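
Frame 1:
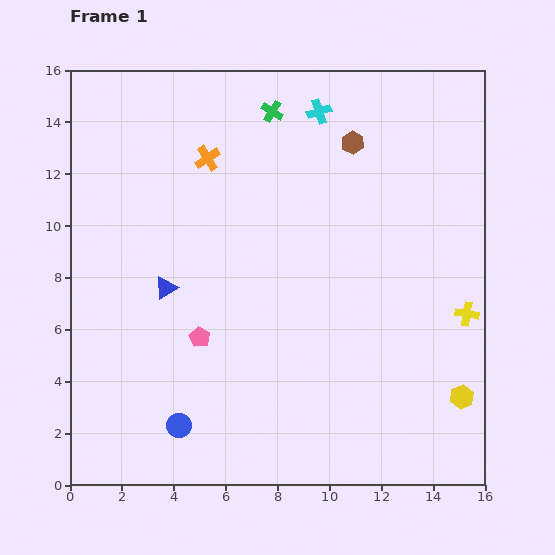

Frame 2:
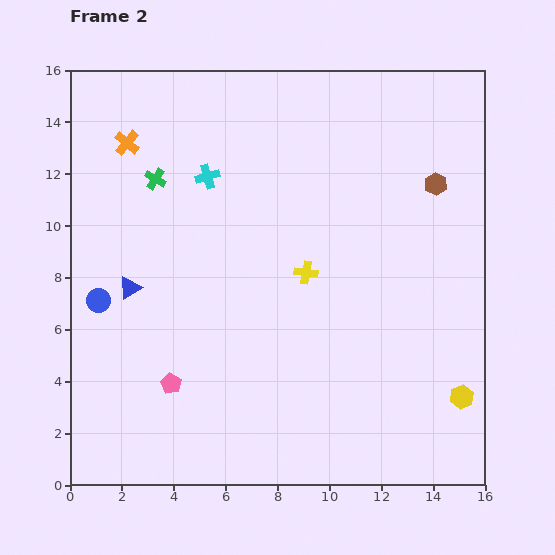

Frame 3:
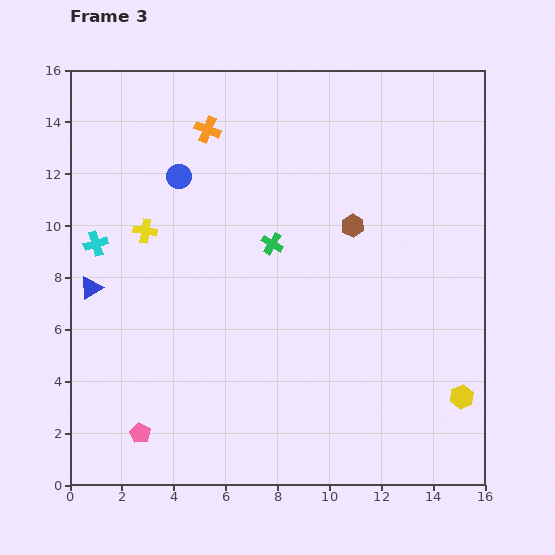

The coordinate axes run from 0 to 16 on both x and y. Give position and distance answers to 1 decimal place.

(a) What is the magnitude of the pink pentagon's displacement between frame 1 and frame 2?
2.1

The pink pentagon moved from (5.0, 5.7) to (3.9, 3.9), a distance of √(1.1² + 1.8²) ≈ 2.1.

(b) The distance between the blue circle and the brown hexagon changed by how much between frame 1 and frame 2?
+1.0

Distance in frame 1: 12.8. Distance in frame 2: 13.8.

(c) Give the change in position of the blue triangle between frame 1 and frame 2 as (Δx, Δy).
(-1.4, 0.0)

The blue triangle was at (3.7, 7.6) in frame 1 and (2.3, 7.6) in frame 2.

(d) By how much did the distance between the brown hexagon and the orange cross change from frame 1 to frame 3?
+1.1

Distance in frame 1: 5.6. Distance in frame 3: 6.7.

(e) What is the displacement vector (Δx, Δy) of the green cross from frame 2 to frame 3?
(4.5, -2.5)

The green cross was at (3.3, 11.8) in frame 2 and (7.8, 9.3) in frame 3.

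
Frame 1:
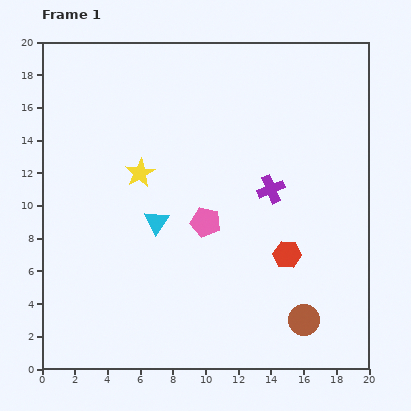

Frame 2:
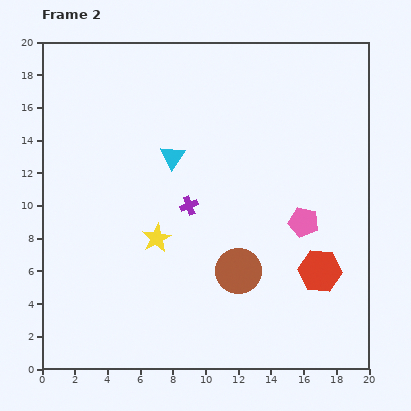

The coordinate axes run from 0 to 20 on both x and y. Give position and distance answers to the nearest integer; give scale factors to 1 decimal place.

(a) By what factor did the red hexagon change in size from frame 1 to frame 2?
1.5×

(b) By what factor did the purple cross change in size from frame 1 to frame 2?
0.6×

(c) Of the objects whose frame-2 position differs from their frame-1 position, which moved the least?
the red hexagon

(moved 2)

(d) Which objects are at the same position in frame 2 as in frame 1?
none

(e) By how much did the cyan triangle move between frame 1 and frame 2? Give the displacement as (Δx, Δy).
(1, 4)

The cyan triangle was at (7, 9) in frame 1 and (8, 13) in frame 2.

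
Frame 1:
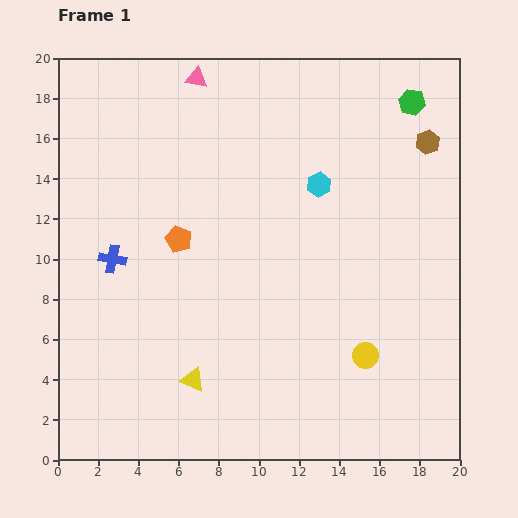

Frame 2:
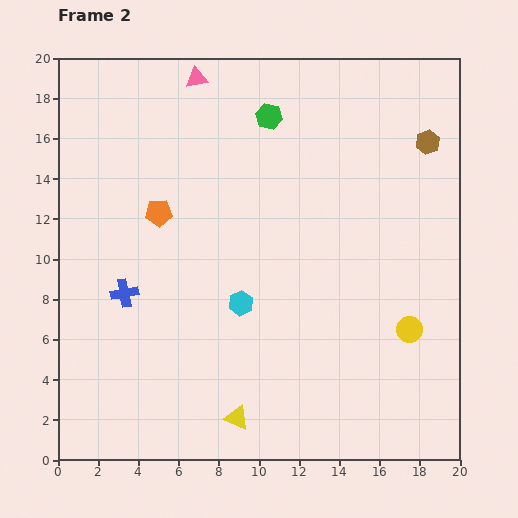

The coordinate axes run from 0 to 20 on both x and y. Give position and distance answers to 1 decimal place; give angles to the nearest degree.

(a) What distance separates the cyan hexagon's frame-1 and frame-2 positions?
7.1

The cyan hexagon moved from (13.0, 13.7) to (9.1, 7.8), a distance of √(3.9² + 5.9²) ≈ 7.1.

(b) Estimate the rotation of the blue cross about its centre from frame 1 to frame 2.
21° counter-clockwise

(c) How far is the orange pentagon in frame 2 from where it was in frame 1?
1.6

The orange pentagon moved from (6.0, 11.0) to (5.0, 12.3), a distance of √(1.0² + 1.3²) ≈ 1.6.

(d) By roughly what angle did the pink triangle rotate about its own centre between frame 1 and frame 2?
18° counter-clockwise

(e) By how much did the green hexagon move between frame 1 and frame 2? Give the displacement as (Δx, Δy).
(-7.1, -0.7)

The green hexagon was at (17.6, 17.8) in frame 1 and (10.5, 17.1) in frame 2.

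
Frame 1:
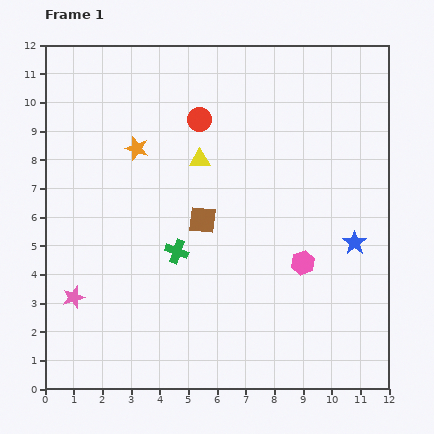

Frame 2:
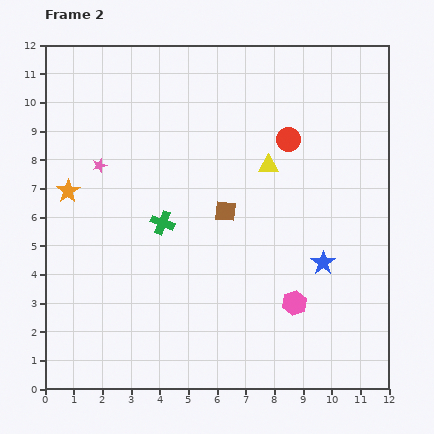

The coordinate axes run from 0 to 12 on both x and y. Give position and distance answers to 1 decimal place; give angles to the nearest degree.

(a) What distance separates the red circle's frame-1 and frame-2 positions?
3.2

The red circle moved from (5.4, 9.4) to (8.5, 8.7), a distance of √(3.1² + 0.7²) ≈ 3.2.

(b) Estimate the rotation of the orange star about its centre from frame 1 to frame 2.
21° clockwise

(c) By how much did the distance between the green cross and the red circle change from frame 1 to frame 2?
+0.6

Distance in frame 1: 4.7. Distance in frame 2: 5.3.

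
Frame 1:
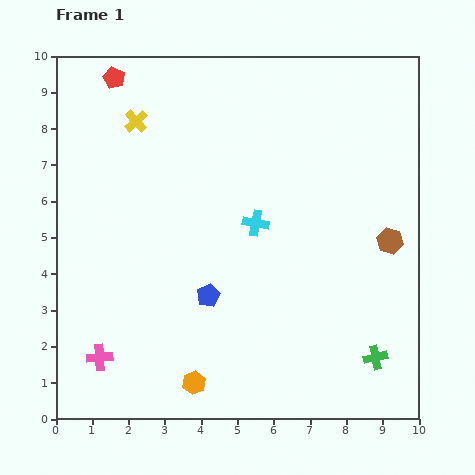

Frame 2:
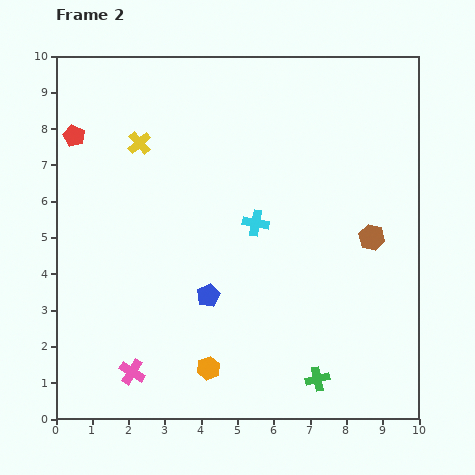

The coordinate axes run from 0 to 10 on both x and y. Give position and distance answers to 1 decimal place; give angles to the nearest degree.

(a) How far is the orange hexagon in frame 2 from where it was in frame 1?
0.6

The orange hexagon moved from (3.8, 1.0) to (4.2, 1.4), a distance of √(0.4² + 0.4²) ≈ 0.6.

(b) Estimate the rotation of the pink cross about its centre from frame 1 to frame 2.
36° clockwise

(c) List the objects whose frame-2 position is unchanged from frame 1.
the blue pentagon, the cyan cross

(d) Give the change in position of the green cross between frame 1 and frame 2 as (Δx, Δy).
(-1.6, -0.6)

The green cross was at (8.8, 1.7) in frame 1 and (7.2, 1.1) in frame 2.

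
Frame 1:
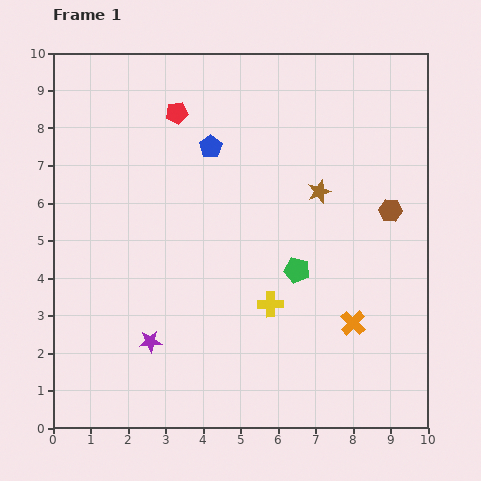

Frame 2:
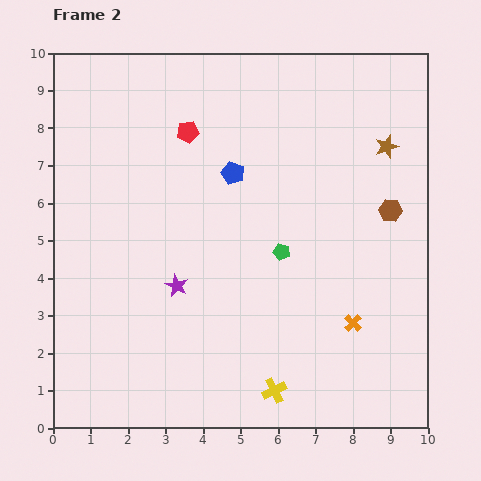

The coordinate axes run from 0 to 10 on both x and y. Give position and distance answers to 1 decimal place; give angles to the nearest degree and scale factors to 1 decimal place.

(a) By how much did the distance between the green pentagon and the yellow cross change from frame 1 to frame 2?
+2.6

Distance in frame 1: 1.1. Distance in frame 2: 3.7.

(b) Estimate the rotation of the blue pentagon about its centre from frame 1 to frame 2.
15° counter-clockwise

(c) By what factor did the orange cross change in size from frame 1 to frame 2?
0.7×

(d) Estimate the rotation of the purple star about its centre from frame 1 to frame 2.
30° clockwise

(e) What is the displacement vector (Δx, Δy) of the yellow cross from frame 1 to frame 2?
(0.1, -2.3)

The yellow cross was at (5.8, 3.3) in frame 1 and (5.9, 1.0) in frame 2.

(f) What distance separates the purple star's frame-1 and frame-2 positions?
1.7

The purple star moved from (2.6, 2.3) to (3.3, 3.8), a distance of √(0.7² + 1.5²) ≈ 1.7.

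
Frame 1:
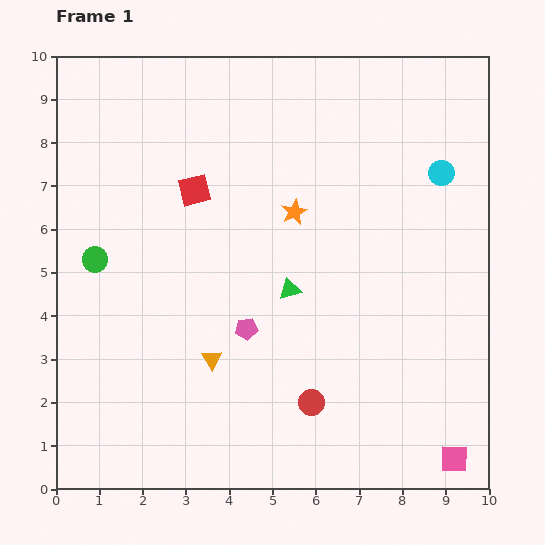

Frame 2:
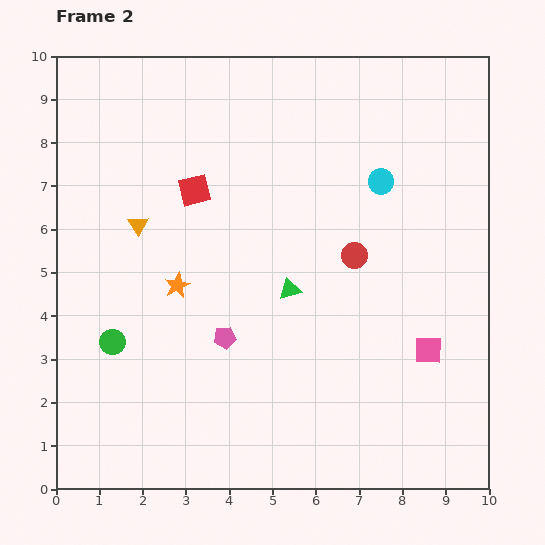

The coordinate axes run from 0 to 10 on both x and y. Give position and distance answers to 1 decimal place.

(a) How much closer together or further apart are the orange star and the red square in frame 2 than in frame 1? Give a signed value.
-0.2

Distance in frame 1: 2.4. Distance in frame 2: 2.2.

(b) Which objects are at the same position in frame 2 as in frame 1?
the red square, the green triangle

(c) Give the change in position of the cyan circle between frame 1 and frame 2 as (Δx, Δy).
(-1.4, -0.2)

The cyan circle was at (8.9, 7.3) in frame 1 and (7.5, 7.1) in frame 2.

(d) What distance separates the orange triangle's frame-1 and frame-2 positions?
3.5

The orange triangle moved from (3.6, 3.0) to (1.9, 6.1), a distance of √(1.7² + 3.1²) ≈ 3.5.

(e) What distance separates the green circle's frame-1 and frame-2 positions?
1.9

The green circle moved from (0.9, 5.3) to (1.3, 3.4), a distance of √(0.4² + 1.9²) ≈ 1.9.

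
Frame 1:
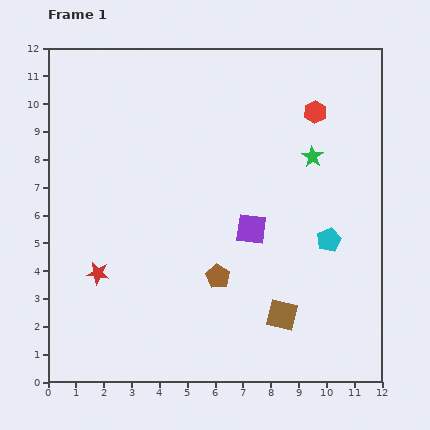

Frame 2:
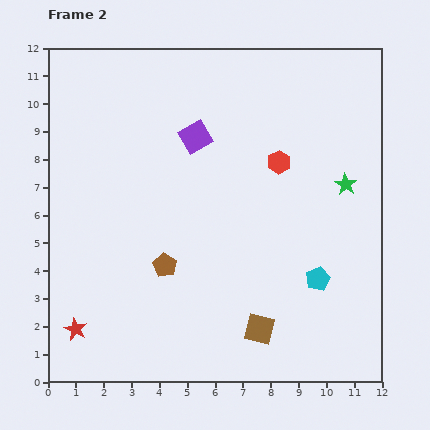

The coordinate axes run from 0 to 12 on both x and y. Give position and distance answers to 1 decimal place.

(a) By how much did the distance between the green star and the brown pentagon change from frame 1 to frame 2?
+1.6

Distance in frame 1: 5.5. Distance in frame 2: 7.1.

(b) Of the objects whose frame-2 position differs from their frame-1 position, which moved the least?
the brown square

(moved 0.9)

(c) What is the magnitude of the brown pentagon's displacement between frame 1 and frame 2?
1.9

The brown pentagon moved from (6.1, 3.8) to (4.2, 4.2), a distance of √(1.9² + 0.4²) ≈ 1.9.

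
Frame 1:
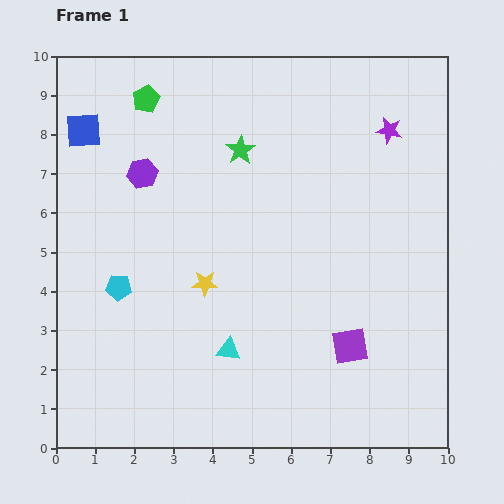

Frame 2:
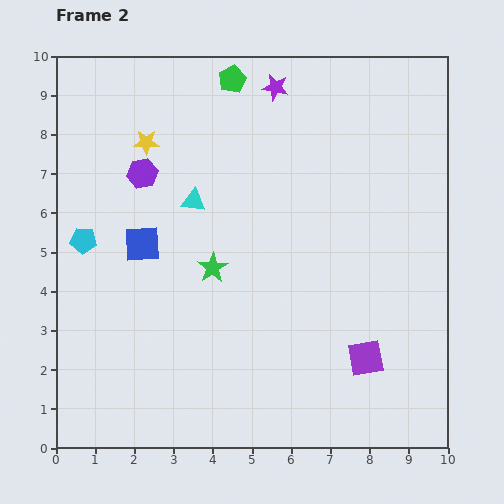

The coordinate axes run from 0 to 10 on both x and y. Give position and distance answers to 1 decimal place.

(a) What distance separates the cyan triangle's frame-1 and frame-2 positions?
3.9

The cyan triangle moved from (4.4, 2.5) to (3.5, 6.3), a distance of √(0.9² + 3.8²) ≈ 3.9.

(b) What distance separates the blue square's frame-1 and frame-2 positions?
3.3

The blue square moved from (0.7, 8.1) to (2.2, 5.2), a distance of √(1.5² + 2.9²) ≈ 3.3.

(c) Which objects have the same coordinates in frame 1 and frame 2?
the purple hexagon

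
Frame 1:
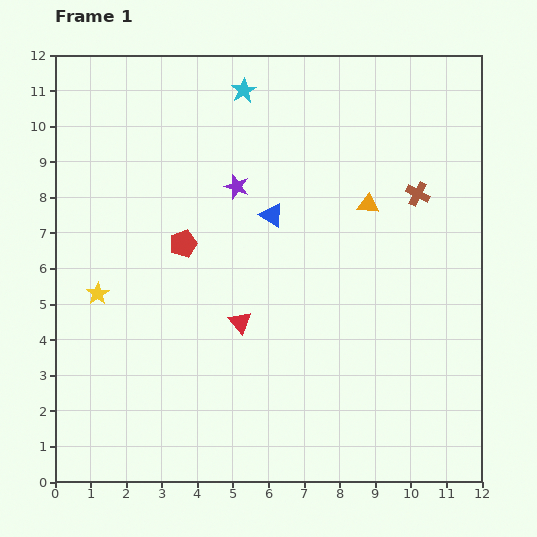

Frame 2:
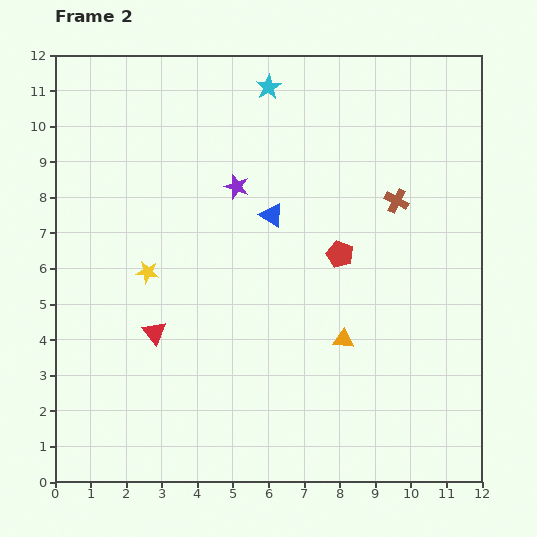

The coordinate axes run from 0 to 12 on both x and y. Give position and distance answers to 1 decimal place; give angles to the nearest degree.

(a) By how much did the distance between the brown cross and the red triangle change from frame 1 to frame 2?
+1.5

Distance in frame 1: 6.2. Distance in frame 2: 7.7.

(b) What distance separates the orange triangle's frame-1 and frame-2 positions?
3.9

The orange triangle moved from (8.8, 7.8) to (8.1, 4.0), a distance of √(0.7² + 3.8²) ≈ 3.9.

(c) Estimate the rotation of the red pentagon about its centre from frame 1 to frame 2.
29° counter-clockwise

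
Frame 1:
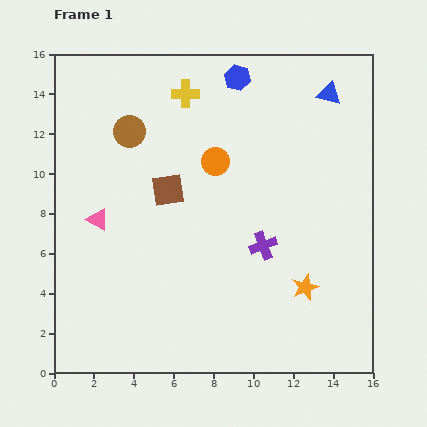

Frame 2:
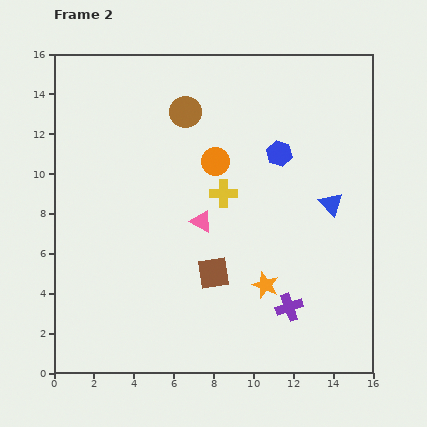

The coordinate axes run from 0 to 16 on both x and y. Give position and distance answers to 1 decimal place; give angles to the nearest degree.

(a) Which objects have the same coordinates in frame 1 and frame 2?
the orange circle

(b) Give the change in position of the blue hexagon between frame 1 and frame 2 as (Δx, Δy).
(2.1, -3.8)

The blue hexagon was at (9.2, 14.8) in frame 1 and (11.3, 11.0) in frame 2.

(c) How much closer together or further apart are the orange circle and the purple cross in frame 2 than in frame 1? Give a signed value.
+3.4

Distance in frame 1: 4.8. Distance in frame 2: 8.2.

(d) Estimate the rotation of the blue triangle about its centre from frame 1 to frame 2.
34° clockwise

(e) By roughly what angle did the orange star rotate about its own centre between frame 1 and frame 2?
28° counter-clockwise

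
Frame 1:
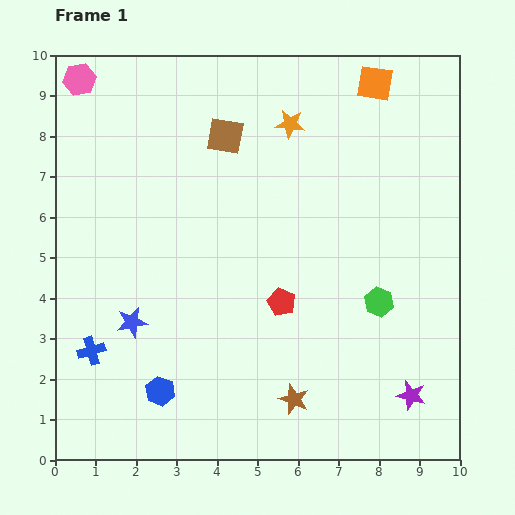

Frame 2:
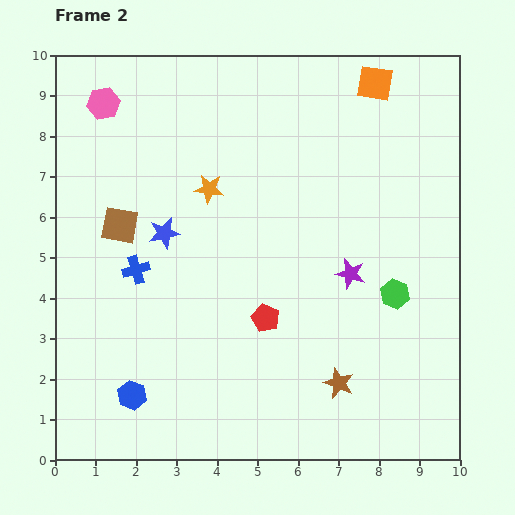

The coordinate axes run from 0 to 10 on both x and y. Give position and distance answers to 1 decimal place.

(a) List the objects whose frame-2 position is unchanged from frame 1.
the orange square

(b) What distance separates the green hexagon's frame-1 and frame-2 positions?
0.4

The green hexagon moved from (8.0, 3.9) to (8.4, 4.1), a distance of √(0.4² + 0.2²) ≈ 0.4.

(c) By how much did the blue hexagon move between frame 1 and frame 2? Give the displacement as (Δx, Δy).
(-0.7, -0.1)

The blue hexagon was at (2.6, 1.7) in frame 1 and (1.9, 1.6) in frame 2.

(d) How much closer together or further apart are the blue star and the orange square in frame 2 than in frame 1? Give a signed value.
-2.0

Distance in frame 1: 8.4. Distance in frame 2: 6.4.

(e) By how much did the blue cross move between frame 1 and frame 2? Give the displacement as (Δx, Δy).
(1.1, 2.0)

The blue cross was at (0.9, 2.7) in frame 1 and (2.0, 4.7) in frame 2.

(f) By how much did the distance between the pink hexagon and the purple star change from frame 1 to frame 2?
-3.9

Distance in frame 1: 11.3. Distance in frame 2: 7.4.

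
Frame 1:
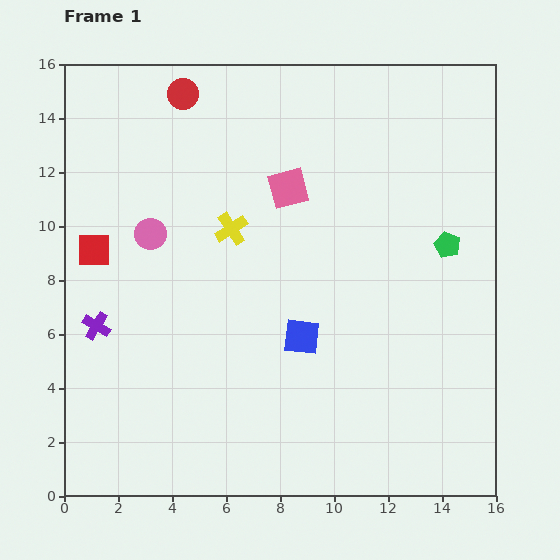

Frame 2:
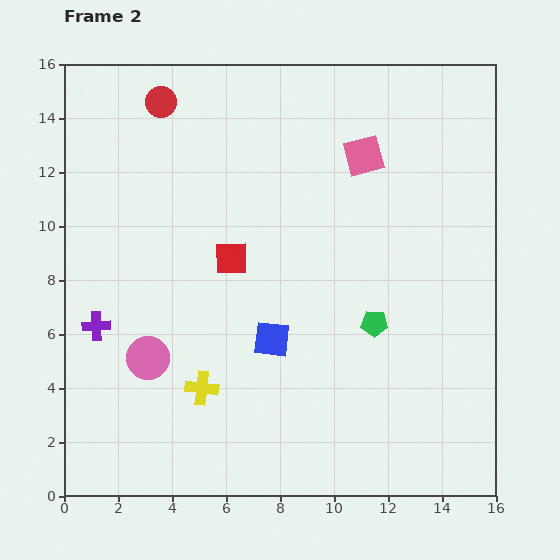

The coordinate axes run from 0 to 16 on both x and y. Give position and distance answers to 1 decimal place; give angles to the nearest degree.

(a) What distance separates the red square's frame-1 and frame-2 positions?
5.1

The red square moved from (1.1, 9.1) to (6.2, 8.8), a distance of √(5.1² + 0.3²) ≈ 5.1.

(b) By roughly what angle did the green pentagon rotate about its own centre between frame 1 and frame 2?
23° counter-clockwise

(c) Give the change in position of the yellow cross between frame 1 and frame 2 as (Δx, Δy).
(-1.1, -5.9)

The yellow cross was at (6.2, 9.9) in frame 1 and (5.1, 4.0) in frame 2.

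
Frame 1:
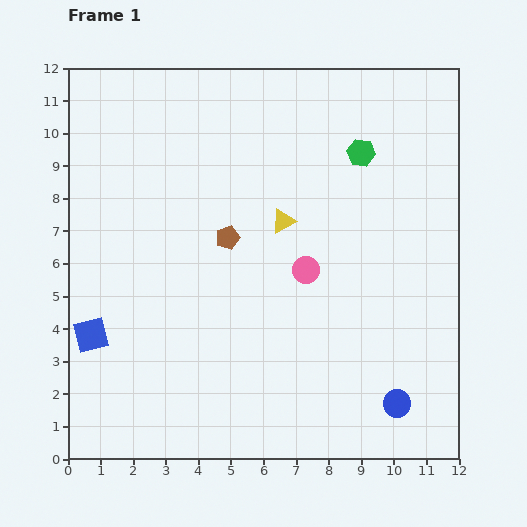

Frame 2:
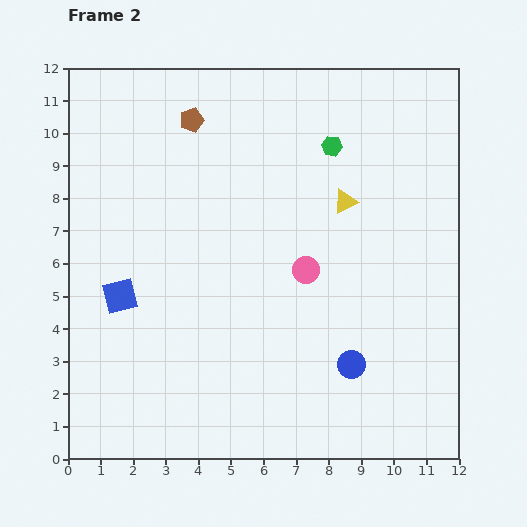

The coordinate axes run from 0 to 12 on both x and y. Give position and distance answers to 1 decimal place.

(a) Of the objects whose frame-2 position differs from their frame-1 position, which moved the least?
the green hexagon

(moved 0.9)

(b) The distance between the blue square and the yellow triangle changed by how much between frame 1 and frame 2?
+0.6

Distance in frame 1: 6.9. Distance in frame 2: 7.5.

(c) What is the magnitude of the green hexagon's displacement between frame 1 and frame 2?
0.9

The green hexagon moved from (9.0, 9.4) to (8.1, 9.6), a distance of √(0.9² + 0.2²) ≈ 0.9.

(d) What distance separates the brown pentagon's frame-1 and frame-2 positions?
3.8

The brown pentagon moved from (4.9, 6.8) to (3.8, 10.4), a distance of √(1.1² + 3.6²) ≈ 3.8.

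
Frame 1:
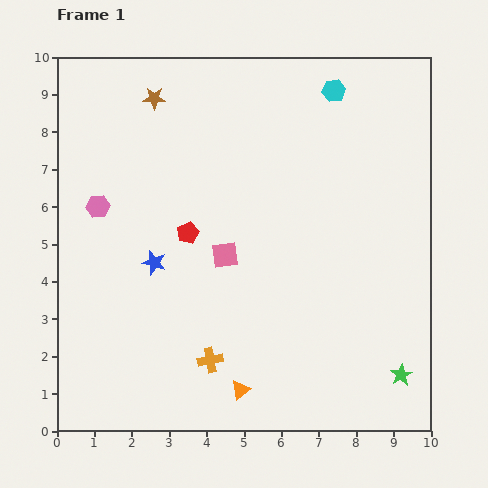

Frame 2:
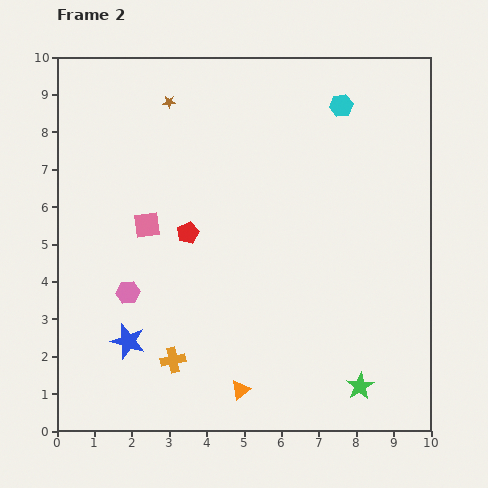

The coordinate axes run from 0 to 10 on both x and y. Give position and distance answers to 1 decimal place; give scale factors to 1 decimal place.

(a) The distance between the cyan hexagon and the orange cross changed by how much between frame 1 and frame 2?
+0.3

Distance in frame 1: 7.9. Distance in frame 2: 8.2.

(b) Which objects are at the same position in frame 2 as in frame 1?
the red pentagon, the orange triangle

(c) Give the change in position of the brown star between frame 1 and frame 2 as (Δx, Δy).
(0.4, -0.1)

The brown star was at (2.6, 8.9) in frame 1 and (3.0, 8.8) in frame 2.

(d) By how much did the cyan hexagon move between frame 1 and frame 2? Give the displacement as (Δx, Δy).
(0.2, -0.4)

The cyan hexagon was at (7.4, 9.1) in frame 1 and (7.6, 8.7) in frame 2.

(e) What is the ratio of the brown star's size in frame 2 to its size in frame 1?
0.6×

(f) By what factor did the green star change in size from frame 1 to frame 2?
1.3×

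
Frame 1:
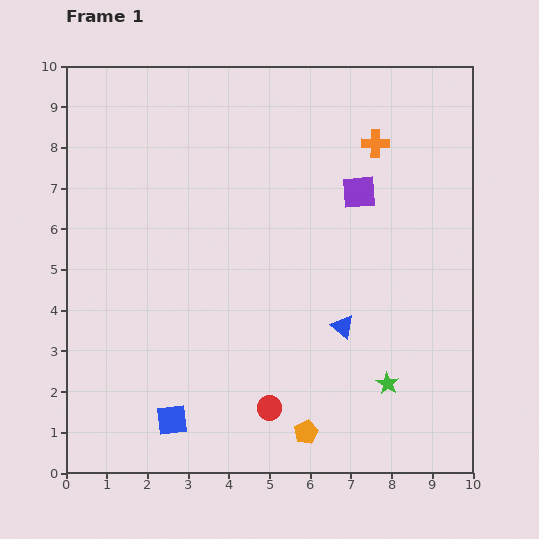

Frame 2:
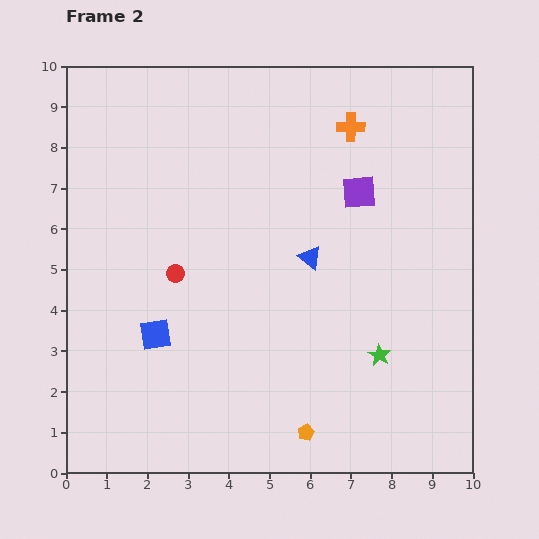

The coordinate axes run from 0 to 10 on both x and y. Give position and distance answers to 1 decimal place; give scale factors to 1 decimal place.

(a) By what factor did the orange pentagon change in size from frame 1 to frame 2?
0.7×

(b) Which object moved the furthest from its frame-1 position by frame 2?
the red circle

(moved 4.0; next 2.1)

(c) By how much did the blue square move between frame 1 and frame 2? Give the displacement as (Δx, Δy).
(-0.4, 2.1)

The blue square was at (2.6, 1.3) in frame 1 and (2.2, 3.4) in frame 2.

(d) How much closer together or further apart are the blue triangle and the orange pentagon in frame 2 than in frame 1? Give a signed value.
+1.5

Distance in frame 1: 2.8. Distance in frame 2: 4.3.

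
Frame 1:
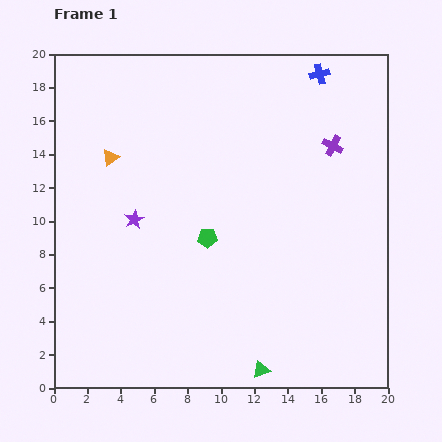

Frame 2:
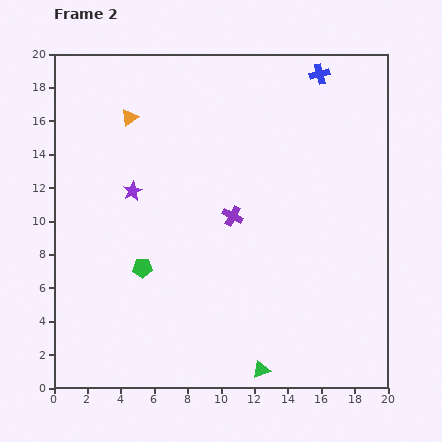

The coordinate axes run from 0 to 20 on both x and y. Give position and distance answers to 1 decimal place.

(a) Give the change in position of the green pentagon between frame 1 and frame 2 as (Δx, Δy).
(-3.9, -1.8)

The green pentagon was at (9.2, 9.0) in frame 1 and (5.3, 7.2) in frame 2.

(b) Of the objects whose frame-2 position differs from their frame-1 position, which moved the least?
the purple star

(moved 1.7)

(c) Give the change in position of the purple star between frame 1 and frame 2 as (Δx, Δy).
(-0.1, 1.7)

The purple star was at (4.8, 10.1) in frame 1 and (4.7, 11.8) in frame 2.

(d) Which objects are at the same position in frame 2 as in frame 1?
the blue cross, the green triangle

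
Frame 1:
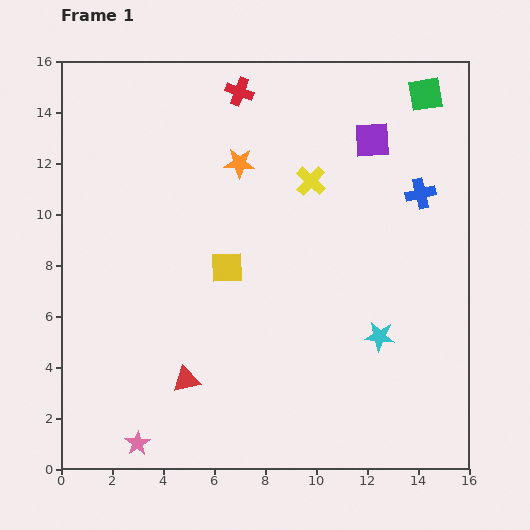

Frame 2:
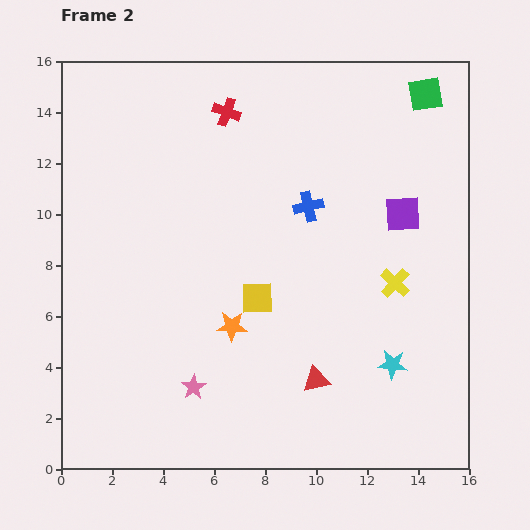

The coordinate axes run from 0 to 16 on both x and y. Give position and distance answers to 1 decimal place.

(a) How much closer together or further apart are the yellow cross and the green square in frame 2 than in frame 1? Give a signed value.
+1.9

Distance in frame 1: 5.6. Distance in frame 2: 7.5.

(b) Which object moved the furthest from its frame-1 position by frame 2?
the orange star

(moved 6.4; next 5.2)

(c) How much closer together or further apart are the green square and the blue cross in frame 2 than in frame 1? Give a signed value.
+2.5

Distance in frame 1: 3.9. Distance in frame 2: 6.4.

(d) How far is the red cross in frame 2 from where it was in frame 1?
0.9

The red cross moved from (7.0, 14.8) to (6.5, 14.0), a distance of √(0.5² + 0.8²) ≈ 0.9.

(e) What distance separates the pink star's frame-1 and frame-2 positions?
3.1

The pink star moved from (3.0, 1.0) to (5.2, 3.2), a distance of √(2.2² + 2.2²) ≈ 3.1.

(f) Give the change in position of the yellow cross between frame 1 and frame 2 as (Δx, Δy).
(3.3, -4.0)

The yellow cross was at (9.8, 11.3) in frame 1 and (13.1, 7.3) in frame 2.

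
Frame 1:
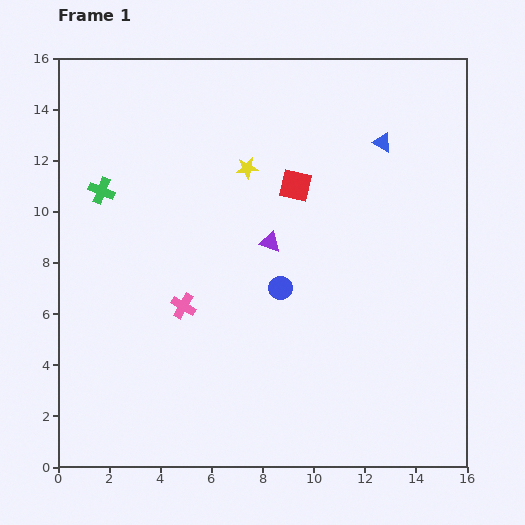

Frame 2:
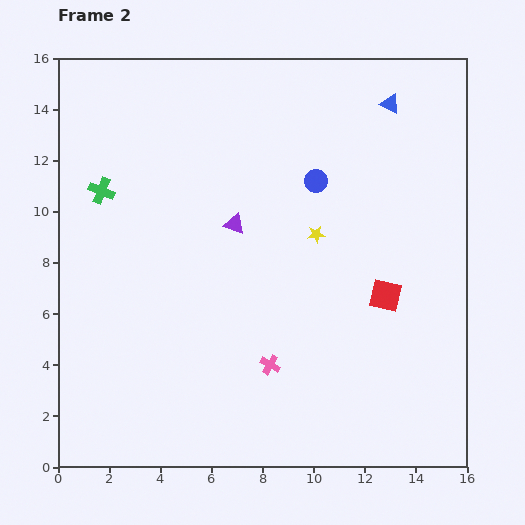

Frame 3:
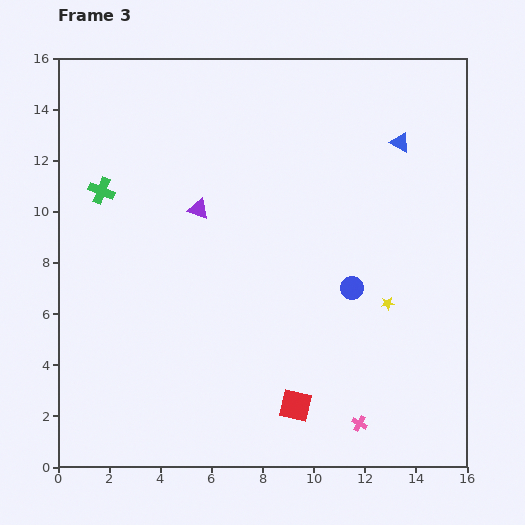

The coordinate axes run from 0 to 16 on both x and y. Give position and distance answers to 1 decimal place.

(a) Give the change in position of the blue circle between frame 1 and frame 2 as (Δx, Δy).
(1.4, 4.2)

The blue circle was at (8.7, 7.0) in frame 1 and (10.1, 11.2) in frame 2.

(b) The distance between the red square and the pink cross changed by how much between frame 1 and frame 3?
-3.8

Distance in frame 1: 6.4. Distance in frame 3: 2.6.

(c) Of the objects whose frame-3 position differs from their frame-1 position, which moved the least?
the blue triangle

(moved 0.7)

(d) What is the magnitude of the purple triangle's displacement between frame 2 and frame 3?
1.5

The purple triangle moved from (6.9, 9.5) to (5.5, 10.1), a distance of √(1.4² + 0.6²) ≈ 1.5.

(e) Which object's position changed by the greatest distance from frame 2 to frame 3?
the red square

(moved 5.5; next 4.4)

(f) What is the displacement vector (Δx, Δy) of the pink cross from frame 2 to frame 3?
(3.5, -2.3)

The pink cross was at (8.3, 4.0) in frame 2 and (11.8, 1.7) in frame 3.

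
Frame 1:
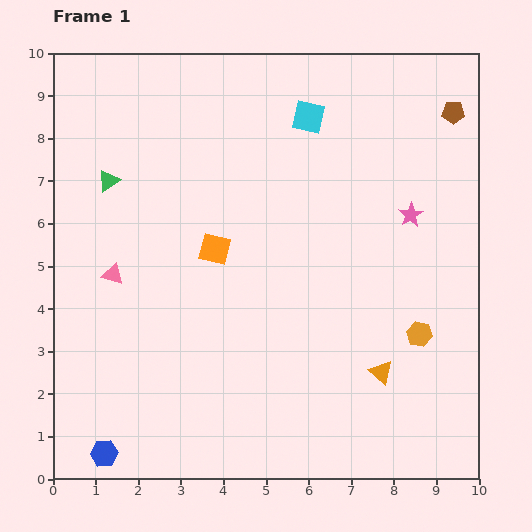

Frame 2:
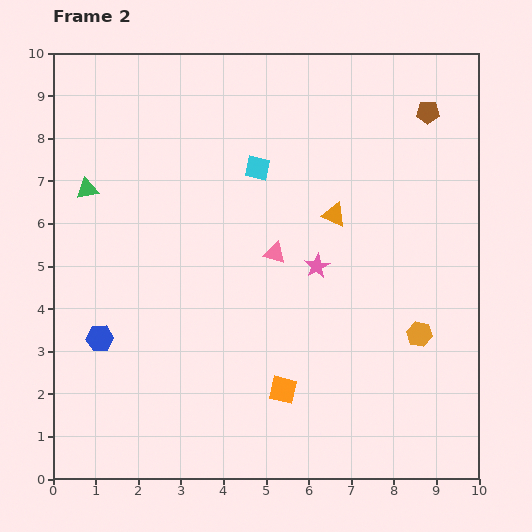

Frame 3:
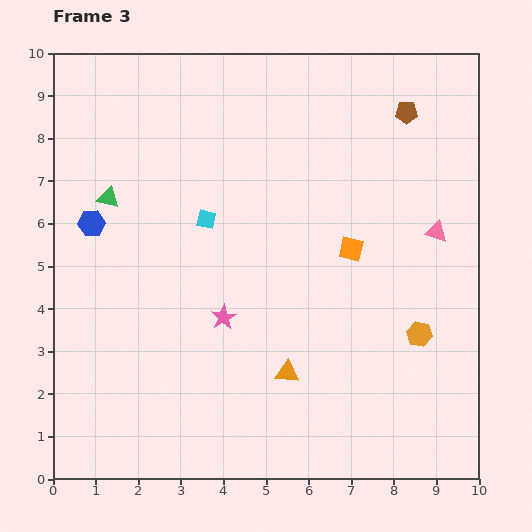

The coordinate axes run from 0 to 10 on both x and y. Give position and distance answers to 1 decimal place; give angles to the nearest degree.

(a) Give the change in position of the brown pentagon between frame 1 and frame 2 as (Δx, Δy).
(-0.6, 0.0)

The brown pentagon was at (9.4, 8.6) in frame 1 and (8.8, 8.6) in frame 2.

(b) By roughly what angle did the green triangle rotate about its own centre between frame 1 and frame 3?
49° clockwise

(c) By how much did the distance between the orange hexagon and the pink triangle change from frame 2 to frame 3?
-1.5

Distance in frame 2: 3.9. Distance in frame 3: 2.4.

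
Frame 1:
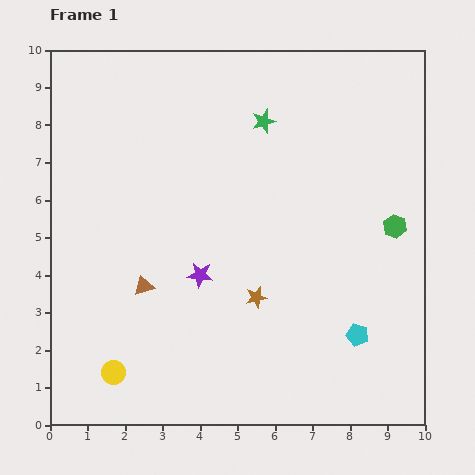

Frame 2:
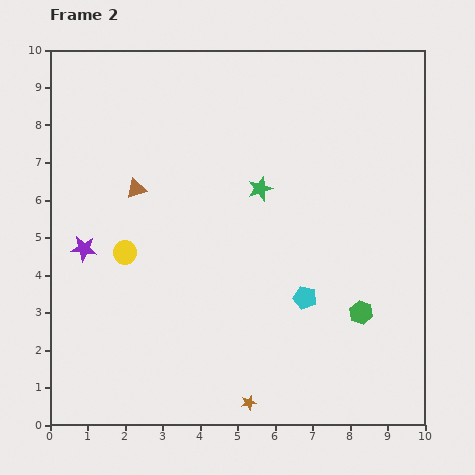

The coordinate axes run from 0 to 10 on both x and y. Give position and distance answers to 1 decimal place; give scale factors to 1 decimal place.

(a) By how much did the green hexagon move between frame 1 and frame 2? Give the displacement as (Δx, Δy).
(-0.9, -2.3)

The green hexagon was at (9.2, 5.3) in frame 1 and (8.3, 3.0) in frame 2.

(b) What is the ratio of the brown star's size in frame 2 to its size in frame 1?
0.7×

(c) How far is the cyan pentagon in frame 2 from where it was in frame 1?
1.7

The cyan pentagon moved from (8.2, 2.4) to (6.8, 3.4), a distance of √(1.4² + 1.0²) ≈ 1.7.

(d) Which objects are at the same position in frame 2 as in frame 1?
none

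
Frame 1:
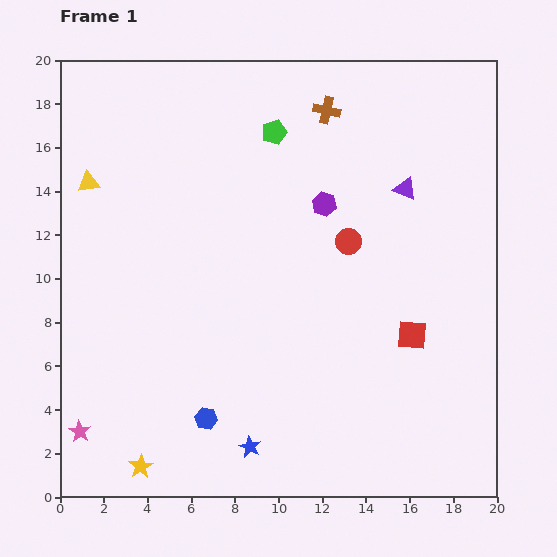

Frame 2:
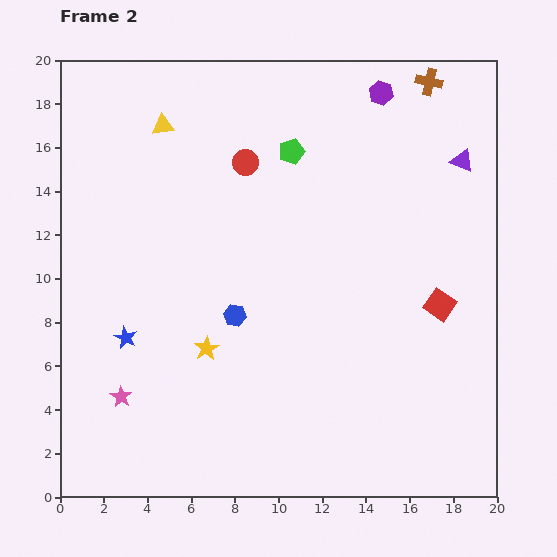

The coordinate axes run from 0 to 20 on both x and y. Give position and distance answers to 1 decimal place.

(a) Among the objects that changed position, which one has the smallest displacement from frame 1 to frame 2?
the green pentagon

(moved 1.2)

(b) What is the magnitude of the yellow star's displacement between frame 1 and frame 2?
6.2

The yellow star moved from (3.7, 1.4) to (6.7, 6.8), a distance of √(3.0² + 5.4²) ≈ 6.2.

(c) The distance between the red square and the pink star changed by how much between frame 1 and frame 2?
-0.6

Distance in frame 1: 15.8. Distance in frame 2: 15.2.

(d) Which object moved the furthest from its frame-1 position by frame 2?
the blue star

(moved 7.6; next 6.2)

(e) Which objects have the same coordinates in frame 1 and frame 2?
none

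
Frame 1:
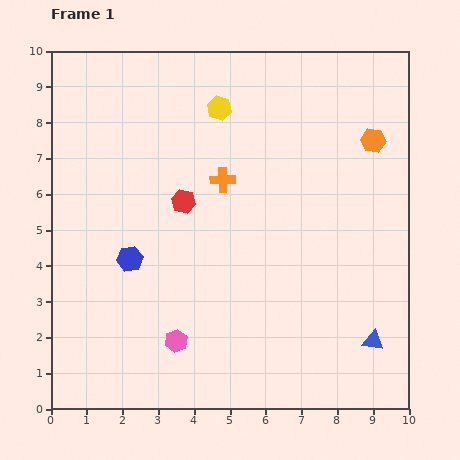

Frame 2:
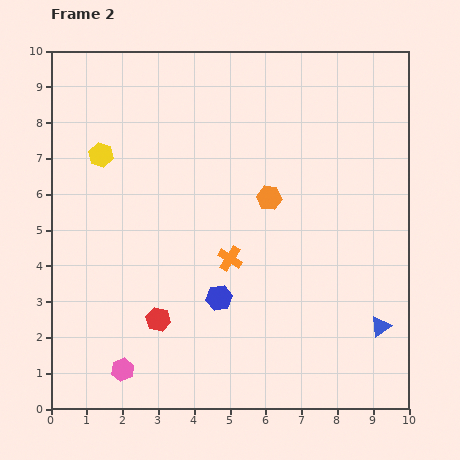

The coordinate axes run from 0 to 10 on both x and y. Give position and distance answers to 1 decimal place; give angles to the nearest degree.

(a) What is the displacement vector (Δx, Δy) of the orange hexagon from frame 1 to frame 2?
(-2.9, -1.6)

The orange hexagon was at (9.0, 7.5) in frame 1 and (6.1, 5.9) in frame 2.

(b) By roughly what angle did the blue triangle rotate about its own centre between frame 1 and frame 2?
44° counter-clockwise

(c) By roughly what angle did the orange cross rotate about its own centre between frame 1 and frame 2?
33° clockwise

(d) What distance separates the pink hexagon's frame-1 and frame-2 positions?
1.7

The pink hexagon moved from (3.5, 1.9) to (2.0, 1.1), a distance of √(1.5² + 0.8²) ≈ 1.7.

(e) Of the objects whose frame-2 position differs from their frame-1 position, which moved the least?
the blue triangle

(moved 0.4)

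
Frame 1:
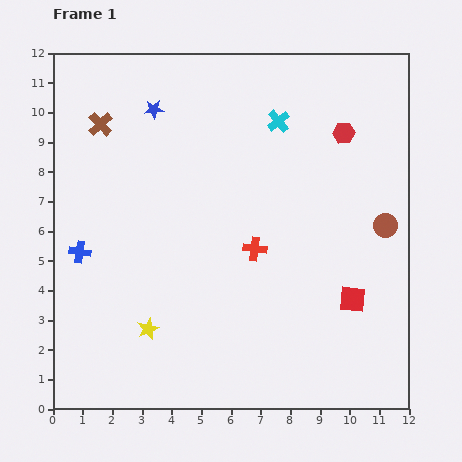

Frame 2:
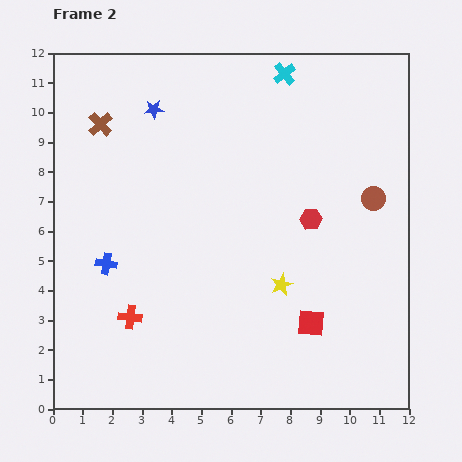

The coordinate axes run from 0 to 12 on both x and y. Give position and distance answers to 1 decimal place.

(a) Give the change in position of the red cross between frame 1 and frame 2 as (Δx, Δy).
(-4.2, -2.3)

The red cross was at (6.8, 5.4) in frame 1 and (2.6, 3.1) in frame 2.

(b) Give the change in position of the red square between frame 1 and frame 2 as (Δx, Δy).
(-1.4, -0.8)

The red square was at (10.1, 3.7) in frame 1 and (8.7, 2.9) in frame 2.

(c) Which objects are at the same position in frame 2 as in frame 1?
the blue star, the brown cross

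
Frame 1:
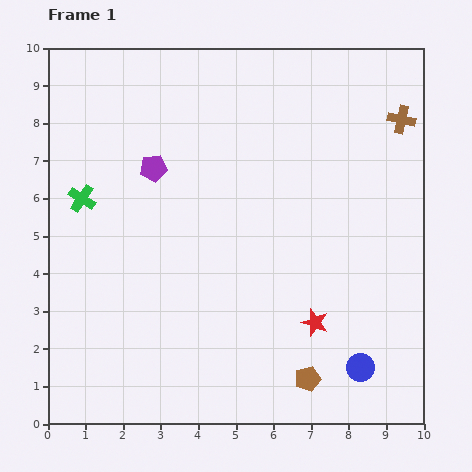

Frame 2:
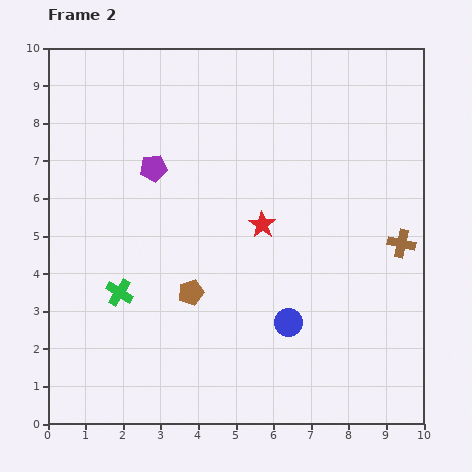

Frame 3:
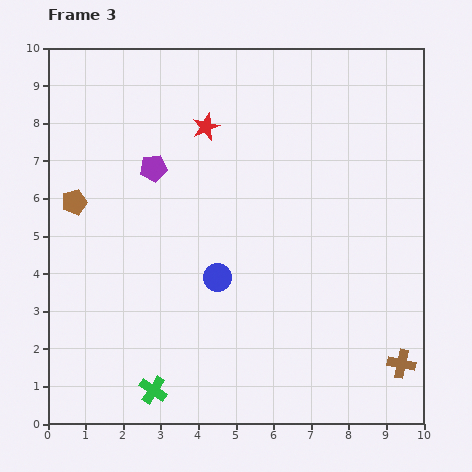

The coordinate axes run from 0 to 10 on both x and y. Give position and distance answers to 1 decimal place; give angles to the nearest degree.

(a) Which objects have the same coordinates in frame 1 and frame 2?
the purple pentagon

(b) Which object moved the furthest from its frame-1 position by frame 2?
the brown pentagon

(moved 3.9; next 3.3)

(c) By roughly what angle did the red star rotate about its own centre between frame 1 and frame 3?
30° clockwise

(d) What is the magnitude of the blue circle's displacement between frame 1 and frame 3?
4.5

The blue circle moved from (8.3, 1.5) to (4.5, 3.9), a distance of √(3.8² + 2.4²) ≈ 4.5.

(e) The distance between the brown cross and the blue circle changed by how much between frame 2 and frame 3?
+1.7

Distance in frame 2: 3.7. Distance in frame 3: 5.4.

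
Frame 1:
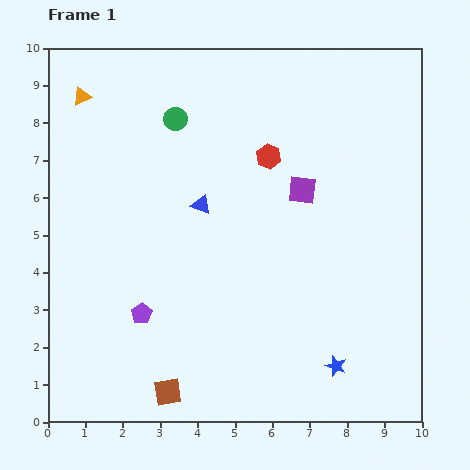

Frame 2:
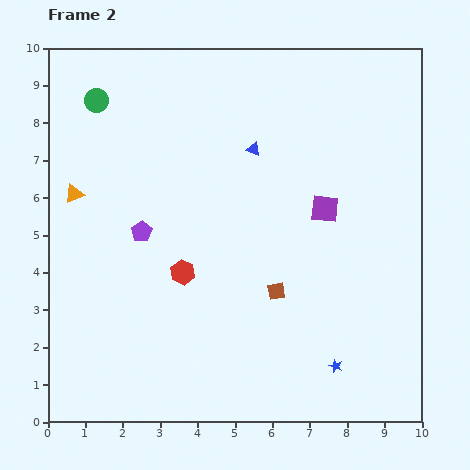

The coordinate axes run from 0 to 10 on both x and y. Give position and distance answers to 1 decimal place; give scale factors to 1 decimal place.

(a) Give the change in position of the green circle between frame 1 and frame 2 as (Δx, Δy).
(-2.1, 0.5)

The green circle was at (3.4, 8.1) in frame 1 and (1.3, 8.6) in frame 2.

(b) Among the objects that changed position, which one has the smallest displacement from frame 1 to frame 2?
the purple square

(moved 0.8)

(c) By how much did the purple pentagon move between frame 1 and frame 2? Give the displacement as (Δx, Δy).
(0.0, 2.2)

The purple pentagon was at (2.5, 2.9) in frame 1 and (2.5, 5.1) in frame 2.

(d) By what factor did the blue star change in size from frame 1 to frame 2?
0.6×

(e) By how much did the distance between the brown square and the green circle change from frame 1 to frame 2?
-0.3

Distance in frame 1: 7.3. Distance in frame 2: 7.0.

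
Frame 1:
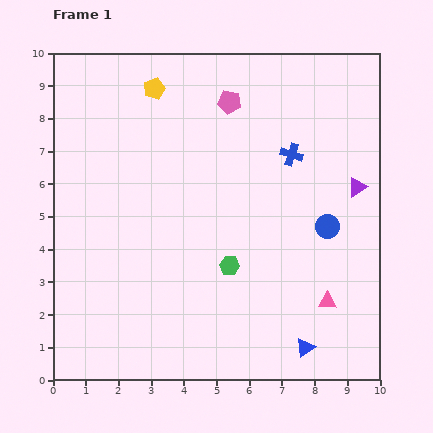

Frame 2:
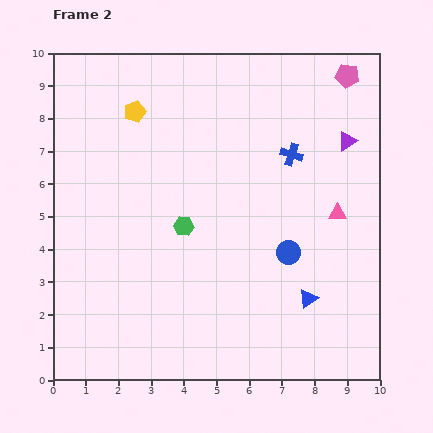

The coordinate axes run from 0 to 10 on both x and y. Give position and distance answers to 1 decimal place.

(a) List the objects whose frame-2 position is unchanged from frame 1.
the blue cross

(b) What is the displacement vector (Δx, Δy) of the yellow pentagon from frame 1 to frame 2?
(-0.6, -0.7)

The yellow pentagon was at (3.1, 8.9) in frame 1 and (2.5, 8.2) in frame 2.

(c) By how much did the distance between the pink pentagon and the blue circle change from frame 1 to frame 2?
+0.9

Distance in frame 1: 4.8. Distance in frame 2: 5.7.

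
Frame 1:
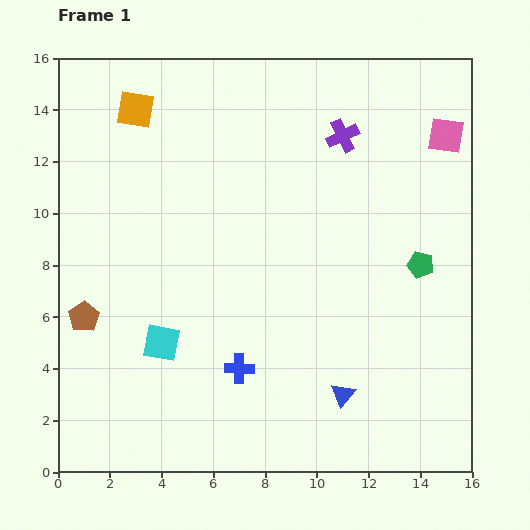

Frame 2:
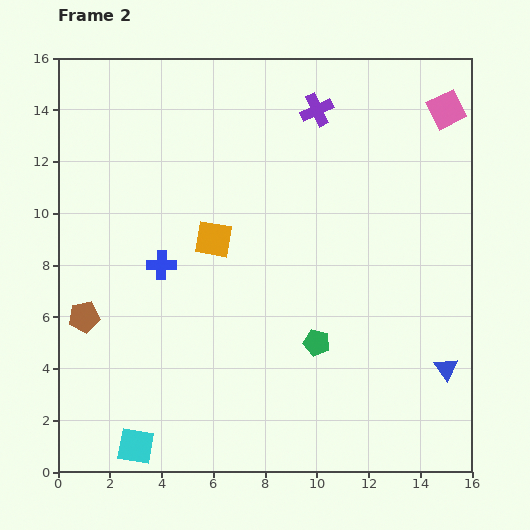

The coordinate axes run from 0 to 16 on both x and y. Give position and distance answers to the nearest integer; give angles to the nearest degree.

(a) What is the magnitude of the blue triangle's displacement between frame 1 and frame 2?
4

The blue triangle moved from (11, 3) to (15, 4), a distance of √(4² + 1²) ≈ 4.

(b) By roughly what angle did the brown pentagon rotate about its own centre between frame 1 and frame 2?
24° clockwise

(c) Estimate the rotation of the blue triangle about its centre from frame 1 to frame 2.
16° counter-clockwise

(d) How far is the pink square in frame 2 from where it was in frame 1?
1

The pink square moved from (15, 13) to (15, 14), a distance of √(0² + 1²) ≈ 1.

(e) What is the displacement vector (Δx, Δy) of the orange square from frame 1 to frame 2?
(3, -5)

The orange square was at (3, 14) in frame 1 and (6, 9) in frame 2.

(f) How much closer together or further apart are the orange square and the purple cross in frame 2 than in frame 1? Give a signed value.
-2

Distance in frame 1: 8. Distance in frame 2: 6.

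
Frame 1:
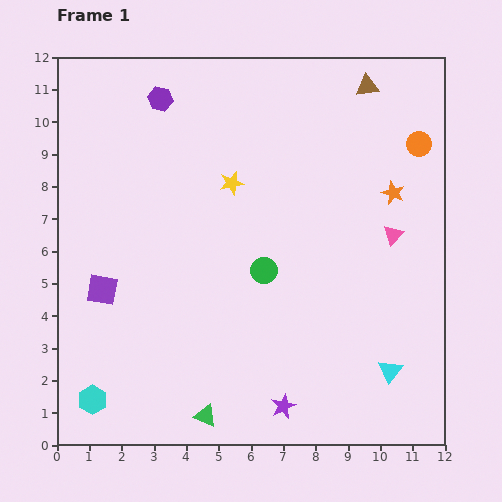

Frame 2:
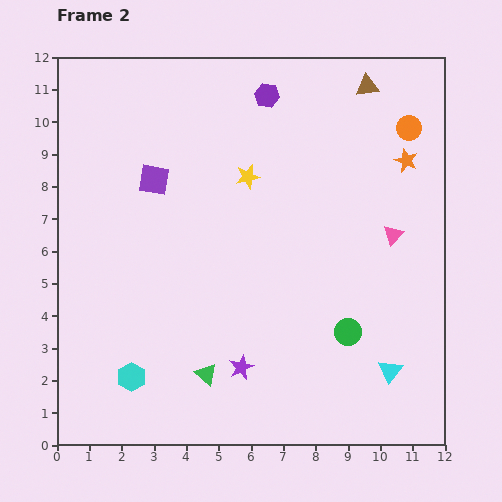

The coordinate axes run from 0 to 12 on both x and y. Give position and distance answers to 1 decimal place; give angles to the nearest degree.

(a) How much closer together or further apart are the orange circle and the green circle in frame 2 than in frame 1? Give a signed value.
+0.4

Distance in frame 1: 6.2. Distance in frame 2: 6.6.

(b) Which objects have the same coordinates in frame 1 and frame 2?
the pink triangle, the brown triangle, the cyan triangle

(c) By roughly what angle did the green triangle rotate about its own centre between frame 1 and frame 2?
18° clockwise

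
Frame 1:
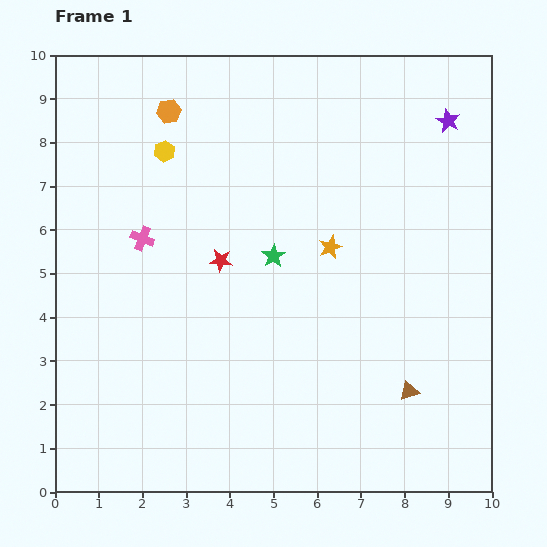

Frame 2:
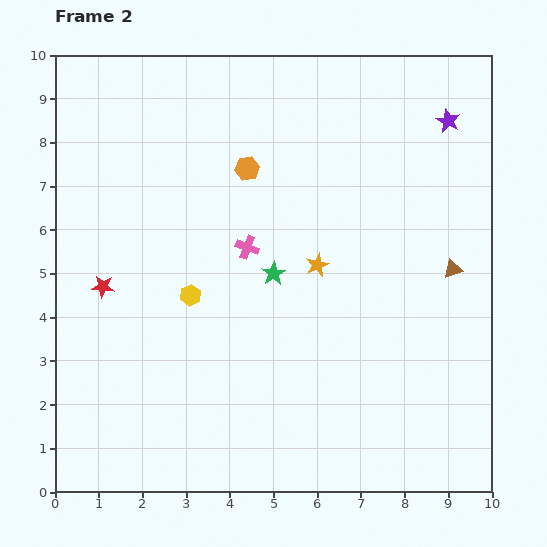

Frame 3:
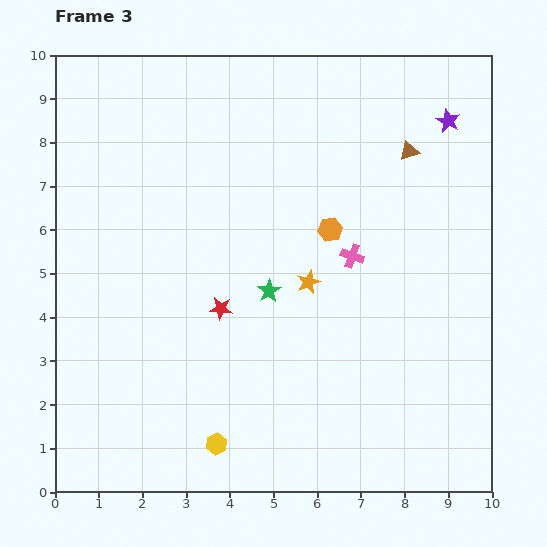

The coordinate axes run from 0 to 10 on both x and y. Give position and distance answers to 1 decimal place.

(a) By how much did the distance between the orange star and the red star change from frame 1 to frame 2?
+2.4

Distance in frame 1: 2.5. Distance in frame 2: 4.9.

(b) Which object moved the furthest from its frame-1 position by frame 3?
the yellow hexagon

(moved 6.8; next 5.5)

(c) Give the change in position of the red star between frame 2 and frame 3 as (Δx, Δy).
(2.7, -0.5)

The red star was at (1.1, 4.7) in frame 2 and (3.8, 4.2) in frame 3.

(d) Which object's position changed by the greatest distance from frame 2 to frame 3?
the yellow hexagon

(moved 3.5; next 2.9)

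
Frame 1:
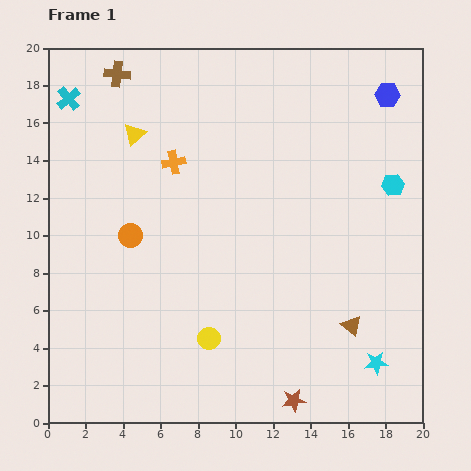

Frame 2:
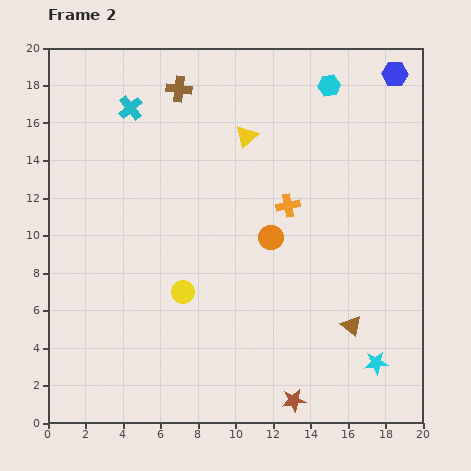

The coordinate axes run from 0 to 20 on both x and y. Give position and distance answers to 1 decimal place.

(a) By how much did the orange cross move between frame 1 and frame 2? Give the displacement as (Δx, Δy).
(6.1, -2.3)

The orange cross was at (6.7, 13.9) in frame 1 and (12.8, 11.6) in frame 2.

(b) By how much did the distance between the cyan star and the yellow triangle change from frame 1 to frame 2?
-3.9

Distance in frame 1: 17.8. Distance in frame 2: 13.9.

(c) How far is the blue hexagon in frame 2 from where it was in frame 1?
1.2

The blue hexagon moved from (18.1, 17.5) to (18.5, 18.6), a distance of √(0.4² + 1.1²) ≈ 1.2.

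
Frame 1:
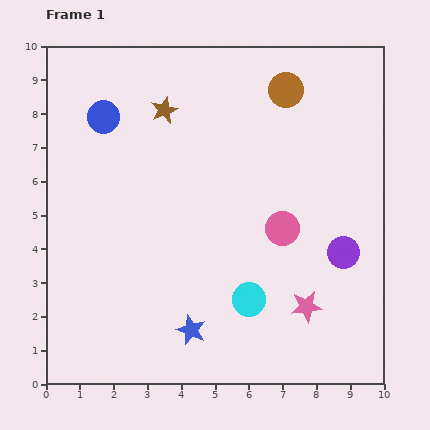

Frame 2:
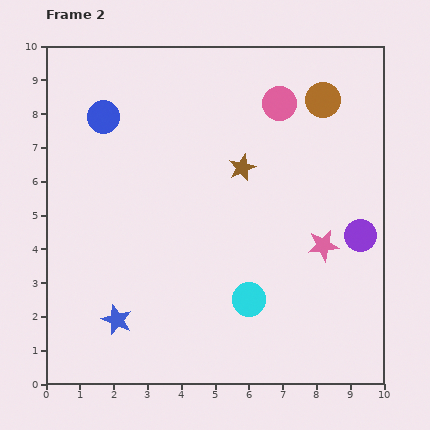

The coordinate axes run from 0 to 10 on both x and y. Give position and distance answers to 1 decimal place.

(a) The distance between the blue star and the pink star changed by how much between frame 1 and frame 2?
+3.0

Distance in frame 1: 3.5. Distance in frame 2: 6.5.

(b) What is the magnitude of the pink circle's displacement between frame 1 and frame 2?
3.7

The pink circle moved from (7.0, 4.6) to (6.9, 8.3), a distance of √(0.1² + 3.7²) ≈ 3.7.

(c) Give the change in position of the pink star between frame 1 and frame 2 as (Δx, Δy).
(0.5, 1.8)

The pink star was at (7.7, 2.3) in frame 1 and (8.2, 4.1) in frame 2.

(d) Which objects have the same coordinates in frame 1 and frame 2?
the blue circle, the cyan circle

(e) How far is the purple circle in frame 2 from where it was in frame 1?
0.7

The purple circle moved from (8.8, 3.9) to (9.3, 4.4), a distance of √(0.5² + 0.5²) ≈ 0.7.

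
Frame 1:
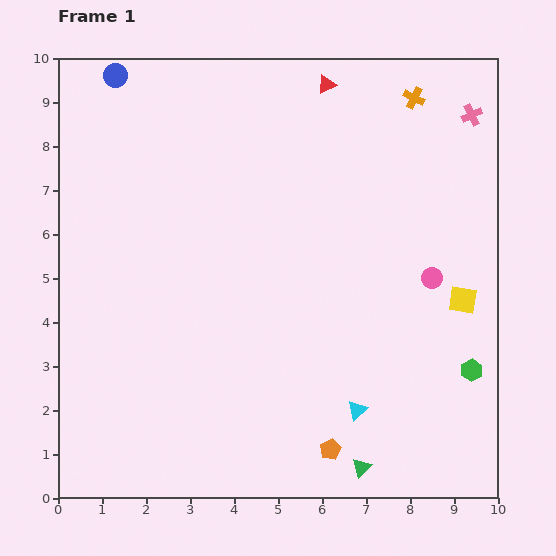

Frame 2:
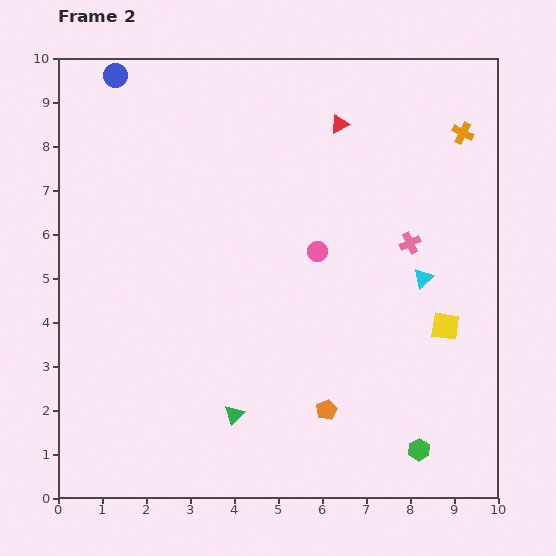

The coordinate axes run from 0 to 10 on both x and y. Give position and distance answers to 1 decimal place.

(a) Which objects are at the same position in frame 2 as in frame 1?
the blue circle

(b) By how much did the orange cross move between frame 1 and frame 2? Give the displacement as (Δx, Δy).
(1.1, -0.8)

The orange cross was at (8.1, 9.1) in frame 1 and (9.2, 8.3) in frame 2.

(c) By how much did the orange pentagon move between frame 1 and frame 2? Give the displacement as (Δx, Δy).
(-0.1, 0.9)

The orange pentagon was at (6.2, 1.1) in frame 1 and (6.1, 2.0) in frame 2.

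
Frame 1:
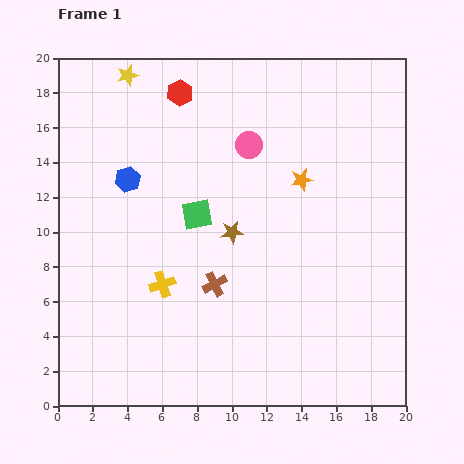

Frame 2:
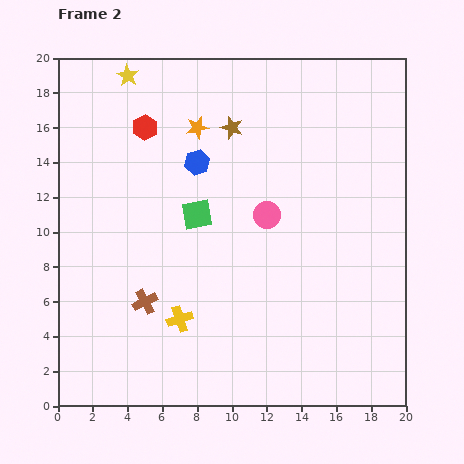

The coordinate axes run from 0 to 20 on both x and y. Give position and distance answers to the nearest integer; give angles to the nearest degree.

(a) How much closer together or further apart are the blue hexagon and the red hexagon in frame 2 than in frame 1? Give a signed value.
-2

Distance in frame 1: 6. Distance in frame 2: 4.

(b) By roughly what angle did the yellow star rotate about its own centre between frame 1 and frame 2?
27° counter-clockwise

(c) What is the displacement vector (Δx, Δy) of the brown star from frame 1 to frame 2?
(0, 6)

The brown star was at (10, 10) in frame 1 and (10, 16) in frame 2.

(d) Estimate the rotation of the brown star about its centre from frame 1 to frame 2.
25° clockwise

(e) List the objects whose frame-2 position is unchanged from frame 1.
the yellow star, the green square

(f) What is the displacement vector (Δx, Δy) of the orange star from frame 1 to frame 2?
(-6, 3)

The orange star was at (14, 13) in frame 1 and (8, 16) in frame 2.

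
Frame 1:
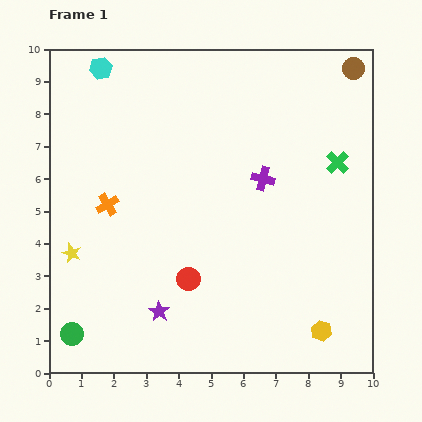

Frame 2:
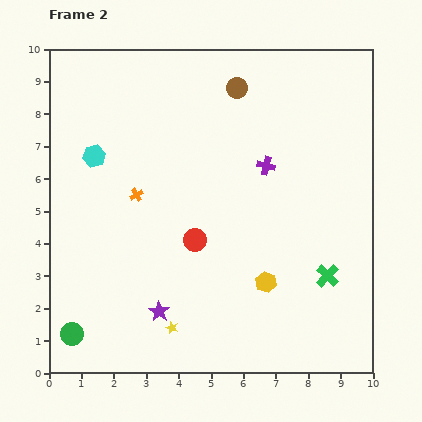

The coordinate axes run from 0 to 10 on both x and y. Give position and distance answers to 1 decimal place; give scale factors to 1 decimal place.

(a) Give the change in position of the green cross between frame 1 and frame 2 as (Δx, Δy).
(-0.3, -3.5)

The green cross was at (8.9, 6.5) in frame 1 and (8.6, 3.0) in frame 2.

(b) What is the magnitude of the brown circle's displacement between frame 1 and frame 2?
3.6

The brown circle moved from (9.4, 9.4) to (5.8, 8.8), a distance of √(3.6² + 0.6²) ≈ 3.6.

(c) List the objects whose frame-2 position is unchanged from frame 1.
the green circle, the purple star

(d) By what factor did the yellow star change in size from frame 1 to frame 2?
0.6×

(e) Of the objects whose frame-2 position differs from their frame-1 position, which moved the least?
the purple cross

(moved 0.4)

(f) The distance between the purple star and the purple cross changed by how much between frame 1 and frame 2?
+0.4

Distance in frame 1: 5.2. Distance in frame 2: 5.6.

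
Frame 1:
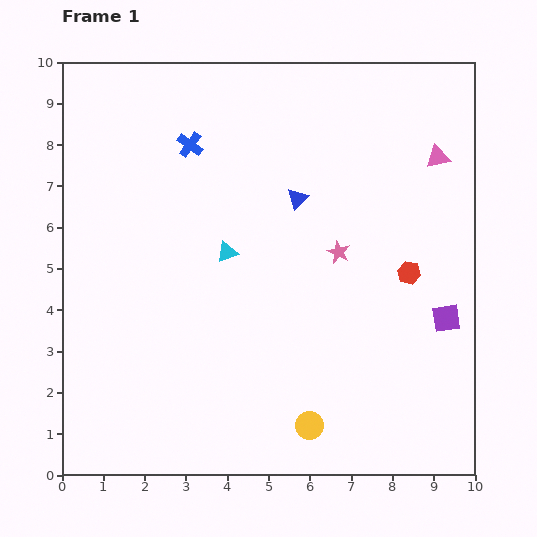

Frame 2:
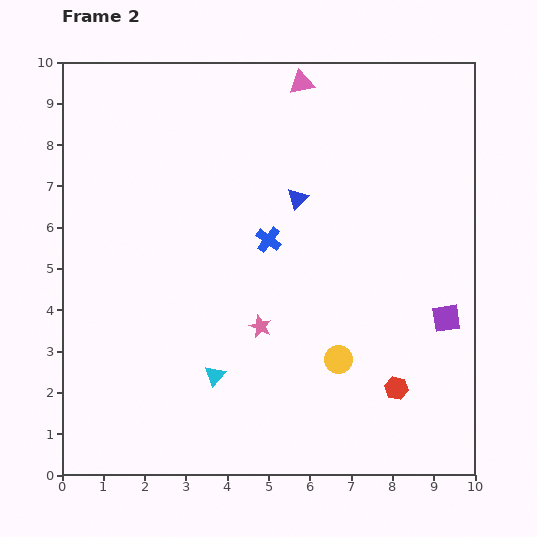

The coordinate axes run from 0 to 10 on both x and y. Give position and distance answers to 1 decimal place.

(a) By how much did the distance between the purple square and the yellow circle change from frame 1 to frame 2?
-1.4

Distance in frame 1: 4.2. Distance in frame 2: 2.8.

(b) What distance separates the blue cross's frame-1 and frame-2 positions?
3.0

The blue cross moved from (3.1, 8.0) to (5.0, 5.7), a distance of √(1.9² + 2.3²) ≈ 3.0.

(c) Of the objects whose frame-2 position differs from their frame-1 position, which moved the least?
the yellow circle

(moved 1.7)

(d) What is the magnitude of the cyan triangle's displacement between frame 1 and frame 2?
3.0

The cyan triangle moved from (4.0, 5.4) to (3.7, 2.4), a distance of √(0.3² + 3.0²) ≈ 3.0.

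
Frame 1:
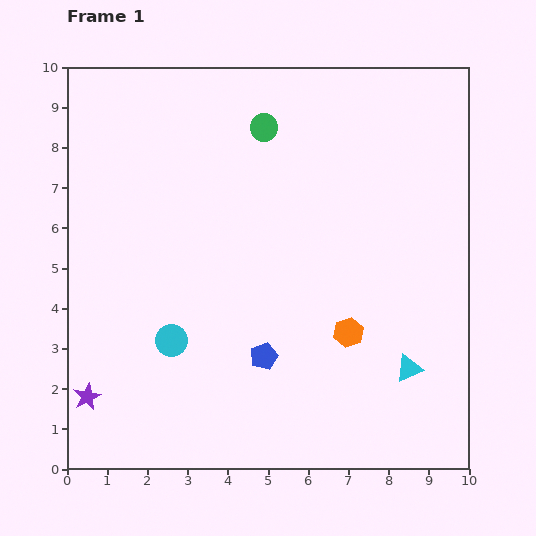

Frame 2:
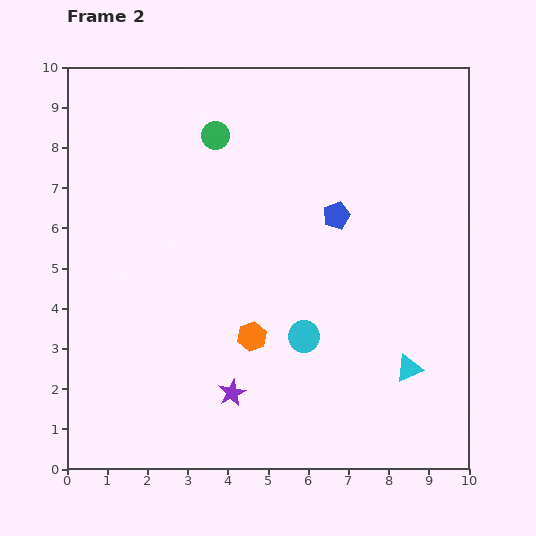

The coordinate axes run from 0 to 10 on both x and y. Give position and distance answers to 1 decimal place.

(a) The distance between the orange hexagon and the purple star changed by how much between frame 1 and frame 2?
-5.2

Distance in frame 1: 6.7. Distance in frame 2: 1.5.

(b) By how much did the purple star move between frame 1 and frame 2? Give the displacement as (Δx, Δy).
(3.6, 0.1)

The purple star was at (0.5, 1.8) in frame 1 and (4.1, 1.9) in frame 2.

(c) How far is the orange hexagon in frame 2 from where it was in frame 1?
2.4

The orange hexagon moved from (7.0, 3.4) to (4.6, 3.3), a distance of √(2.4² + 0.1²) ≈ 2.4.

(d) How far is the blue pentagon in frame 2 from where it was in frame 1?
3.9

The blue pentagon moved from (4.9, 2.8) to (6.7, 6.3), a distance of √(1.8² + 3.5²) ≈ 3.9.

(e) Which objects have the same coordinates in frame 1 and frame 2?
the cyan triangle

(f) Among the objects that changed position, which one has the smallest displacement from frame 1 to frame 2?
the green circle

(moved 1.2)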